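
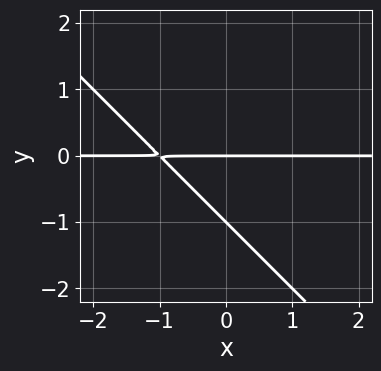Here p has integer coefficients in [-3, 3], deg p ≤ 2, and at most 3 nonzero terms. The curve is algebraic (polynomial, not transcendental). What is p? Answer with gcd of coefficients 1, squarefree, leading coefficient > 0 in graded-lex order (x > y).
1. deg p = 2. No degree-1 curve has this shape.
2. Checking where it meets the axes: the visible x-axis segment lies entirely on the curve; the y-axis gridline crossings are at y ∈ {-1, 0}.
3. Assembling these constraints gives the stated polynomial.

x*y + y^2 + y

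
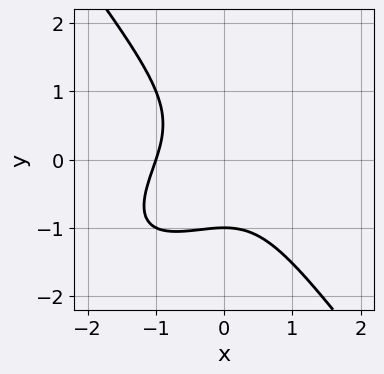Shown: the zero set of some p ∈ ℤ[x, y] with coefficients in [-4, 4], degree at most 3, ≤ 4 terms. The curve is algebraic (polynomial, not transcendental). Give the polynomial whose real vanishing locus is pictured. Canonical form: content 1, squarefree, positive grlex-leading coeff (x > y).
x^3 - x^2*y + y^3 + 1

Degree: a generic line meets the curve in up to 3 points, so deg p = 3.
Against the integer gridlines: it meets the x-axis at x = -1 (among the integer gridlines); it meets the y-axis at y = -1 (among the integer gridlines).
The integer polynomial consistent with all of this is the stated p.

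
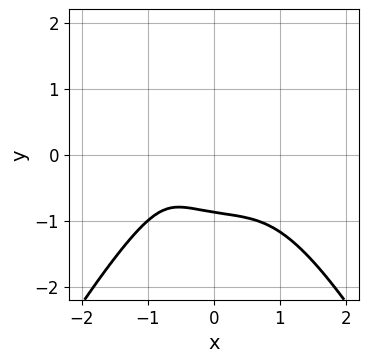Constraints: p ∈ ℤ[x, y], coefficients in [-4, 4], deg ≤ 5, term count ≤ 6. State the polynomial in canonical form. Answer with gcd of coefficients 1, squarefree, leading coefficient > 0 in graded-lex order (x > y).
2*x^4 + 3*y^3 + x*y + 2*x + 2

(a) Degree: no degree-3 curve has this shape, so deg p = 4.
(b) From the visible intercepts: it misses every integer gridline on the x-axis.
(c) These observations pin down the coefficients.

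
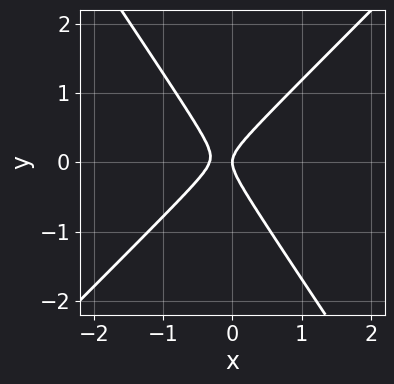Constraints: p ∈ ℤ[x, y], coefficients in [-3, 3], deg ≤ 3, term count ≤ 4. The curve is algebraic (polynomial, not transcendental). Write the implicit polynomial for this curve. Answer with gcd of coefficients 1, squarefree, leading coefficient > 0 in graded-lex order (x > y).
deg p = 2. A generic line meets the curve in up to 2 points.
From the axis intercepts and sections: it meets the y-axis at y = 0 (among the integer gridlines); one x-axis crossing is at x = 0.
The integer polynomial consistent with all of this is the stated p.

3*x^2 - x*y - 2*y^2 + x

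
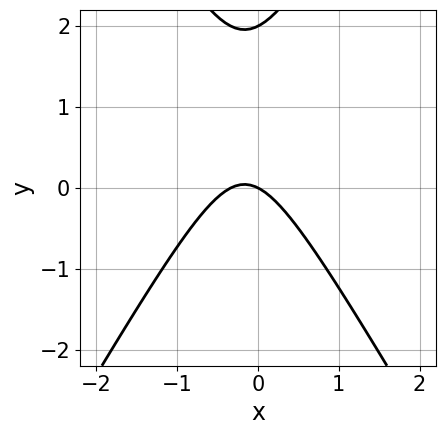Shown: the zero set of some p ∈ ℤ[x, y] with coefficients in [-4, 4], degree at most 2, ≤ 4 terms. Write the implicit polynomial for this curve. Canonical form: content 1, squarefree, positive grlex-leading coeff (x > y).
The degree is 2 — a generic line meets the curve in up to 2 points.
From the axis intercepts and sections: one x-axis crossing is at x = 0; the y-axis gridline crossings are at y ∈ {0, 2}.
Putting this together gives p.

3*x^2 - y^2 + x + 2*y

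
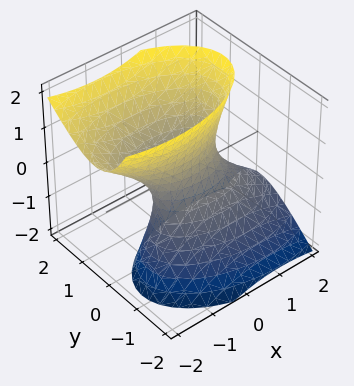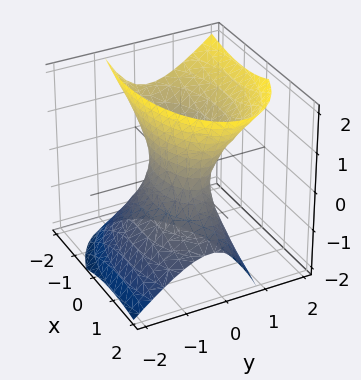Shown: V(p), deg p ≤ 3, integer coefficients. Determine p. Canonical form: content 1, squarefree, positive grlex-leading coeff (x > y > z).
x^2 + x*z + 3*y^2 - 2*y*z - z^2 - 1

1. The degree is 2 — the shape is more complex than any degree-1 surface.
2. From the axis intercepts and sections: the surface avoids every integer z-axis point in the box; among the integer gridlines, it crosses the x-axis at x ∈ {-1, 1}.
3. Together with the visible shape, these determine p as stated.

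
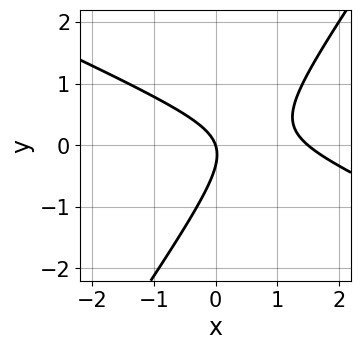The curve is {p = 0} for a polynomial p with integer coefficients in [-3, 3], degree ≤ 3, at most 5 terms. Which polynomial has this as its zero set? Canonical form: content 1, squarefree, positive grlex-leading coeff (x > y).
First, the degree is 2 — no degree-1 curve has this shape.
Next, against the integer gridlines: it meets the x-axis at x = 0 (among the integer gridlines); one y-axis crossing is at y = 0.
Finally, assembling these constraints gives the stated polynomial.

2*x^2 + 3*x*y - 3*y^2 - 3*x - y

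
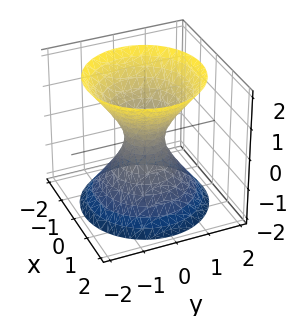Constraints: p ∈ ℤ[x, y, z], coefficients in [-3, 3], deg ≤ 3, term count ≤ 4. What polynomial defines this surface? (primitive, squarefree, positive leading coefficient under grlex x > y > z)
First, deg p = 2. One connected sheet with a waist; a quadric.
Next, symmetries: mirror symmetry z ↦ −z ⇒ only even powers of z; the surface is invariant under rotation about z: p = q(x² + y², z).
Then, from the visible intercepts: the surface avoids every integer z-axis point in the box; a circular section at z = 2 has radius between 1 and 2.
Finally, fitting integer coefficients to these (and the overall shape) gives p.

3*x^2 + 3*y^2 - 2*z^2 - 1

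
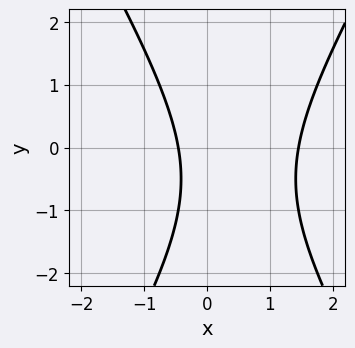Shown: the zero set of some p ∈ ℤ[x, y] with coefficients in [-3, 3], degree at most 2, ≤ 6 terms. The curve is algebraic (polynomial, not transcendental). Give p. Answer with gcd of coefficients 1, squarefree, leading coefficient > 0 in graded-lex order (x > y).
3*x^2 - y^2 - 3*x - y - 2

1. The degree is 2 — a generic line meets the curve in up to 2 points.
2. Reading off the gridlines: no y-intercept at any integer in the box.
3. Putting this together gives p.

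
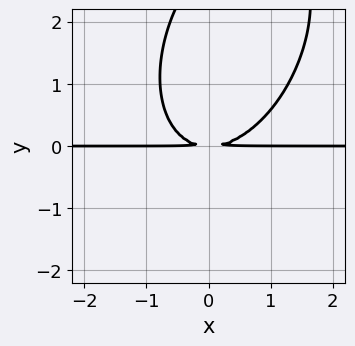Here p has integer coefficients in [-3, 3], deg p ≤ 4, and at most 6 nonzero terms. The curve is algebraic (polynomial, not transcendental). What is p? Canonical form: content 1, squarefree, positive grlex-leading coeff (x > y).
2*x^2*y - x*y^2 + y^3 - 3*y^2

deg p = 3. The shape is more complex than any degree-2 curve.
From the axis intercepts and sections: every point of the x-axis in the box is on the curve.
Fitting integer coefficients to these (and the overall shape) gives p.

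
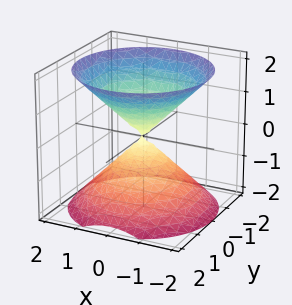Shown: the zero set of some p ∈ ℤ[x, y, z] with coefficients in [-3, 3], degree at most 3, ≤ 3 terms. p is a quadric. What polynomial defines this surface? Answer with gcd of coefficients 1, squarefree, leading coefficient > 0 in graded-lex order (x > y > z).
x^2 + y^2 - z^2

(a) There are 2 components.
(b) The degree is 2 — a double cone through the origin; a quadric.
(c) Symmetries: the surface is invariant under rotation about z: p = q(x² + y², z); mirror symmetry z ↦ −z ⇒ only even powers of z.
(d) Checking where it meets the axes: one y-axis crossing is at y = 0; it meets the x-axis at x = 0 (among the integer gridlines).
(e) These observations pin down the coefficients.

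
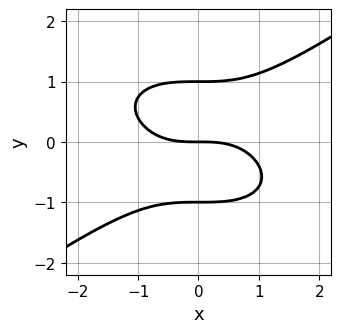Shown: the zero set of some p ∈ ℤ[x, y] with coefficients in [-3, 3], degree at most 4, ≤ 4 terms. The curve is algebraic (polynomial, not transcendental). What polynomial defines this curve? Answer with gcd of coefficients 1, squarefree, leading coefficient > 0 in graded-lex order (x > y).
x^3 - 3*y^3 + 3*y

First, the degree is 3 — a generic line meets the curve in up to 3 points.
Then, observable constraints: one x-axis crossing is at x = 0; the y-axis gridline crossings are at y ∈ {-1, 0, 1}.
Finally, solving for integer coefficients yields p as stated.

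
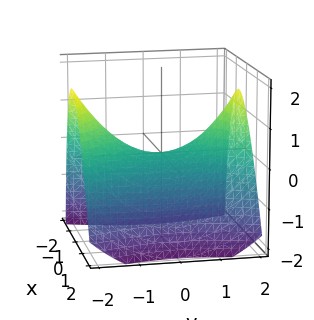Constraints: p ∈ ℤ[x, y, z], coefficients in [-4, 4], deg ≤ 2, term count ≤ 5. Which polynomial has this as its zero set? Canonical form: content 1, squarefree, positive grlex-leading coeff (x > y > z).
3*x^2 + x*z - y^2 + 3*z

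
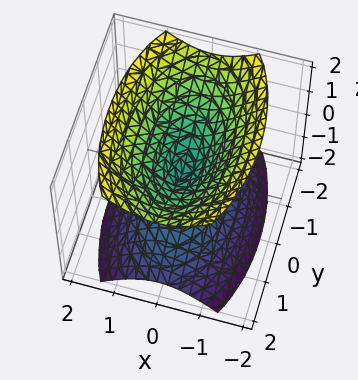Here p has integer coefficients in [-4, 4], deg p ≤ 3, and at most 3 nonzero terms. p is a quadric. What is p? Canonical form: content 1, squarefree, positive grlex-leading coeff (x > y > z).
First, I count 2 distinct pieces. Treating them together as one polynomial.
Next, deg p = 2. Two nappes meeting at a single point; a quadric.
Next, symmetries: it's symmetric under z → −z, forcing even powers of z; mirror symmetry x ↦ −x ⇒ only even powers of x; it's symmetric under y → −y, forcing even powers of y.
Next, observable constraints: it meets the y-axis at y = 0 (among the integer gridlines); it crosses the x-axis at the gridline x = 0.
Finally, the integer polynomial consistent with all of this is the stated p.

3*x^2 + y^2 - 2*z^2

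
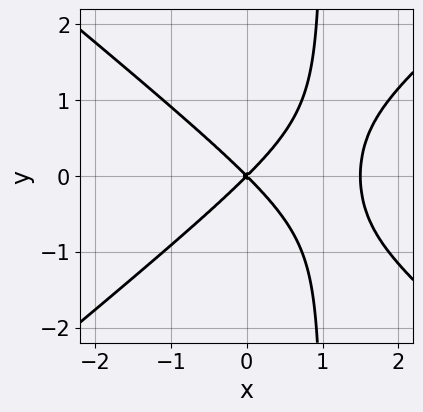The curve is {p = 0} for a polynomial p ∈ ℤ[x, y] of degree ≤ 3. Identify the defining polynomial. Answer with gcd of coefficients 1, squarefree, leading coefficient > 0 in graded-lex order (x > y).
First, the degree is 3 — a generic line meets the curve in up to 3 points.
Next, symmetries: it's symmetric under y → −y, forcing even powers of y.
Next, against the integer gridlines: it meets the y-axis at y = 0 (among the integer gridlines); one x-axis crossing is at x = 0.
Finally, the integer polynomial consistent with all of this is the stated p.

2*x^3 - 3*x*y^2 - 3*x^2 + 3*y^2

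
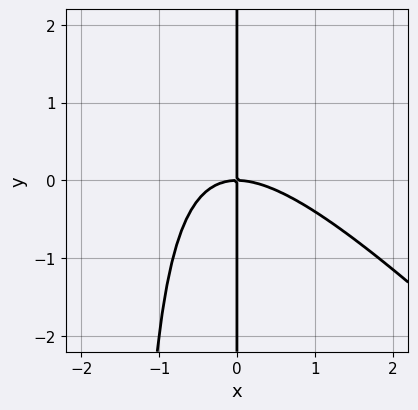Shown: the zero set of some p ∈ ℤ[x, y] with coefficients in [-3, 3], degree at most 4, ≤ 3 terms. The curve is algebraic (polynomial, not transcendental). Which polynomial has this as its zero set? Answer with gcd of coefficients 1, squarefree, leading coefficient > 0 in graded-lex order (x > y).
Degree: no degree-2 curve has this shape, so deg p = 3.
From the visible intercepts: the visible y-axis segment lies entirely on the curve; it meets the x-axis at x = 0 (among the integer gridlines).
Solving for integer coefficients yields p as stated.

2*x^3 + 2*x^2*y + 3*x*y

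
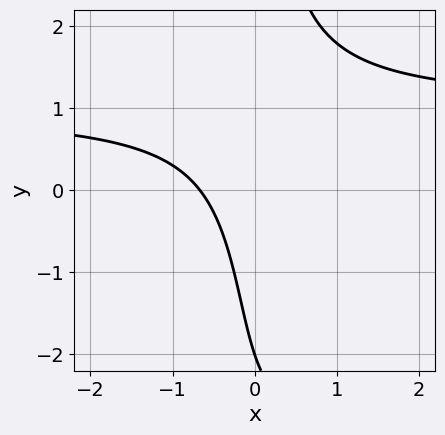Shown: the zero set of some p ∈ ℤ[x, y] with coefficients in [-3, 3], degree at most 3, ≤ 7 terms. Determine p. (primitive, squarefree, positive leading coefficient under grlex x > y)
First, deg p = 3. No degree-2 curve has this shape.
Next, from the axis intercepts and sections: it crosses the y-axis at the gridline y = -2.
Finally, these observations pin down the coefficients.

x*y^2 + 2*x*y - 3*x - y - 2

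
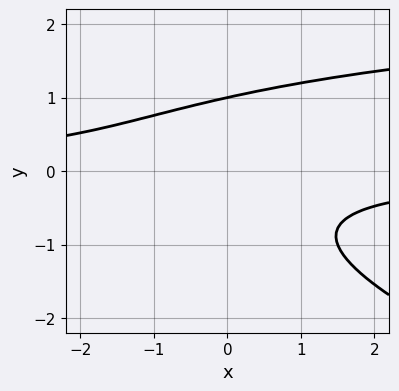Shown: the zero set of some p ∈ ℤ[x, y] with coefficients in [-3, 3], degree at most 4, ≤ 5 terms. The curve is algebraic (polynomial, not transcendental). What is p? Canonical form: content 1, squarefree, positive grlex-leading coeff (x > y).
x*y^2 + 3*y^3 - 3*x*y - 3

deg p = 3.
Against the integer gridlines: it crosses the y-axis at the gridline y = 1; it misses every integer gridline on the x-axis.
Assembling these constraints gives the stated polynomial.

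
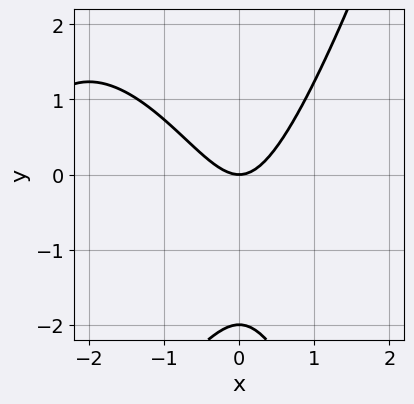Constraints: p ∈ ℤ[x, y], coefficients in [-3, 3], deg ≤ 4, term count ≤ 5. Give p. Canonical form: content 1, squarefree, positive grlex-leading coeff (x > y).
The degree is 3 — a generic line meets the curve in up to 3 points.
Observable constraints: it meets the x-axis at x = 0 (among the integer gridlines); among the integer gridlines, it crosses the y-axis at y ∈ {-2, 0}.
Together with the visible shape, these determine p as stated.

x^3 + 3*x^2 - y^2 - 2*y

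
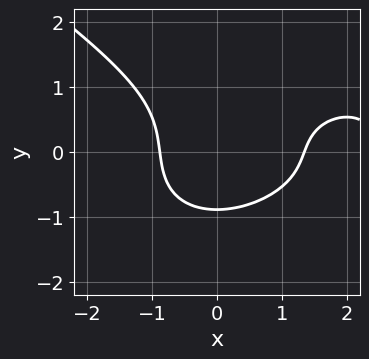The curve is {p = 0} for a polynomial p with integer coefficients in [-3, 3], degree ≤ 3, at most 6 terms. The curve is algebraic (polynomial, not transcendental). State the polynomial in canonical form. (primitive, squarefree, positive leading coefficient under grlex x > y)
x^3 + 3*y^3 - 3*x^2 + y + 3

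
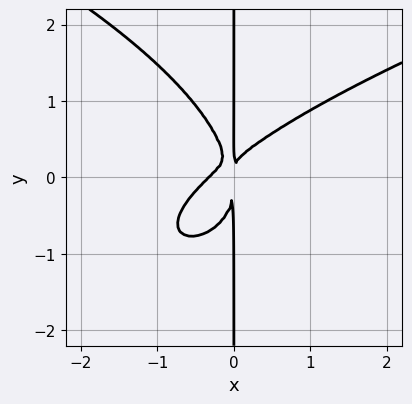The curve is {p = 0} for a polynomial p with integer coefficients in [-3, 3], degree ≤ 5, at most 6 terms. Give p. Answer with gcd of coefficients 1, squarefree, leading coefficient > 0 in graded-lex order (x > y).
2*x*y^3 - 3*x^3 + 3*x^2*y - x^2

The degree is 4 — no degree-3 curve has this shape.
Checking where it meets the axes: every point of the y-axis in the box is on the curve.
Assembling these constraints gives the stated polynomial.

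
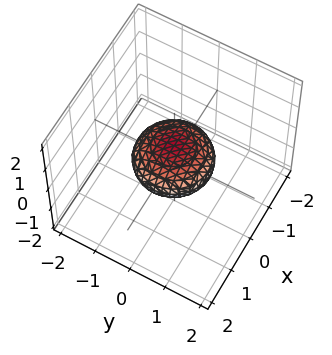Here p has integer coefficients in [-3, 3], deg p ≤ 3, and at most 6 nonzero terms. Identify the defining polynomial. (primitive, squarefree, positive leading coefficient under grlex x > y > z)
First, deg p = 2.
Then, symmetry: the z-axis is an axis of rotation, so x and y enter only as x² + y².
Next, observable constraints: a circular section at z = 0 has radius exactly 1; the y-axis gridline crossings are at y ∈ {-1, 1}.
Finally, the integer polynomial consistent with all of this is the stated p.

x^2 + y^2 + 2*z^2 - 1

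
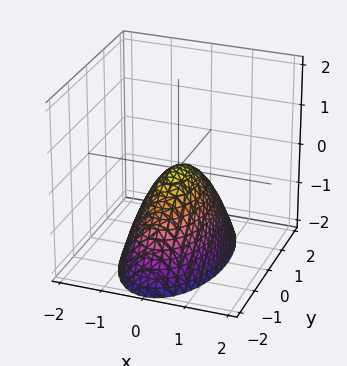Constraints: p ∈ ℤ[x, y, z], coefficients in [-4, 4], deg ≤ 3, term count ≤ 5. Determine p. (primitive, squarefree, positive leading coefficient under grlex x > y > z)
First, the degree is 2 — a single bowl opening along one axis; a quadric.
Then, symmetries: it's symmetric under y → −y, forcing even powers of y; the x ↦ −x reflection is a symmetry, so x appears only in even powers.
Then, from the axis intercepts and sections: one z-axis crossing is at z = 0; it crosses the y-axis at the gridline y = 0; one x-axis crossing is at x = 0.
Finally, solving for integer coefficients yields p as stated.

3*x^2 + y^2 + 2*z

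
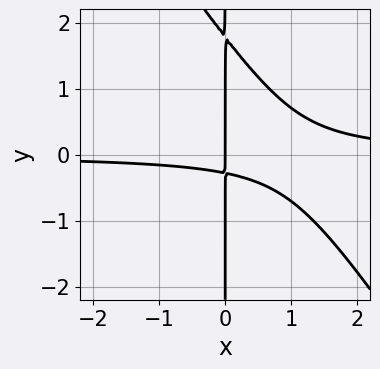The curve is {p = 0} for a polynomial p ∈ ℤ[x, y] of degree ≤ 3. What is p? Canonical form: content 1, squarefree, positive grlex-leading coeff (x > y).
deg p = 3.
From the visible intercepts: it crosses the x-axis at the gridline x = 0; every point of the y-axis in the box is on the curve.
These observations pin down the coefficients.

3*x^2*y + 2*x*y^2 - 3*x*y - x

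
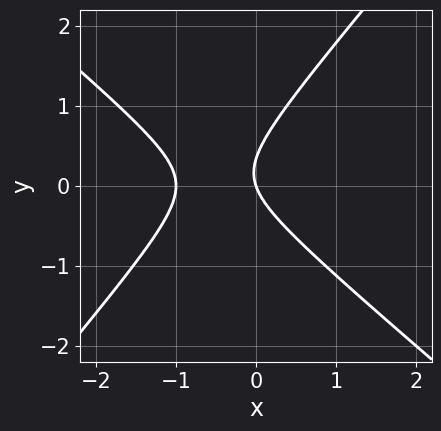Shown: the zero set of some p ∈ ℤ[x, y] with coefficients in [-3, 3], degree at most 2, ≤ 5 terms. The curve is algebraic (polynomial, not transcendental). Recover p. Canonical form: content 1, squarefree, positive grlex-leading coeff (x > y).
3*x^2 + x*y - 3*y^2 + 3*x + y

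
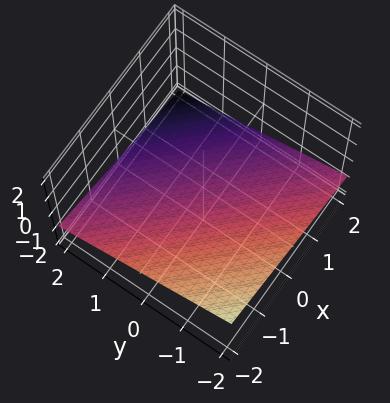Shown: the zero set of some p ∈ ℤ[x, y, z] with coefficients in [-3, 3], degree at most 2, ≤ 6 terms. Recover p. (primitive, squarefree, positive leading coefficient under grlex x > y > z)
(a) Degree: the surface is flat (a plane), so deg p = 1.
(b) Checking where it meets the axes: it meets the x-axis at x = -2 (among the integer gridlines); one y-axis crossing is at y = -2.
(c) Matching integer coefficients to the picture gives p.

x + y + 3*z + 2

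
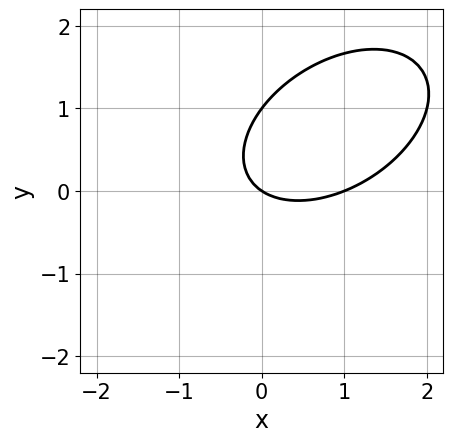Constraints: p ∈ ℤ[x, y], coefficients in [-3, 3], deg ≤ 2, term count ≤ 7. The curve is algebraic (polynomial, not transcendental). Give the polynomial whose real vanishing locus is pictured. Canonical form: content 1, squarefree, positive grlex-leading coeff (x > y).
The degree is 2 — a generic line meets the curve in up to 2 points.
Reading off the gridlines: among the integer gridlines, it crosses the y-axis at y ∈ {0, 1}; the x-axis gridline crossings are at x ∈ {0, 1}.
These observations pin down the coefficients.

2*x^2 - 2*x*y + 3*y^2 - 2*x - 3*y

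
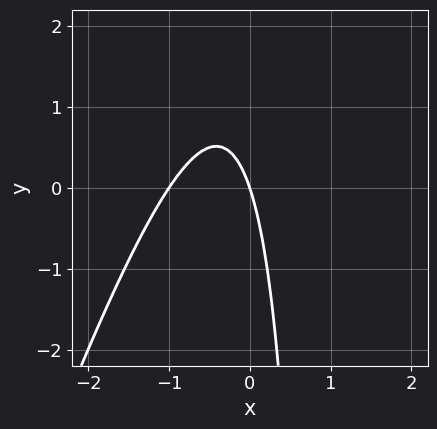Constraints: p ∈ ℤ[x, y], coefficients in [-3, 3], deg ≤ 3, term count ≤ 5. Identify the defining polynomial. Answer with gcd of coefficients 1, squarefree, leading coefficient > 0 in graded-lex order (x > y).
1. Degree: the shape is more complex than any degree-1 curve, so deg p = 2.
2. From the visible intercepts: one y-axis crossing is at y = 0; the x-axis gridline crossings are at x ∈ {-1, 0}.
3. Assembling these constraints gives the stated polynomial.

3*x^2 - x*y + 3*x + y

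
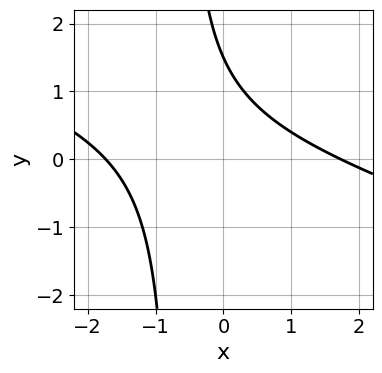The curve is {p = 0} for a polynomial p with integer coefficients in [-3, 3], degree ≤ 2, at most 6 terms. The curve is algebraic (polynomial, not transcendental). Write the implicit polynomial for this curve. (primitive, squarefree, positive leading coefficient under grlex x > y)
x^2 + 3*x*y + 2*y - 3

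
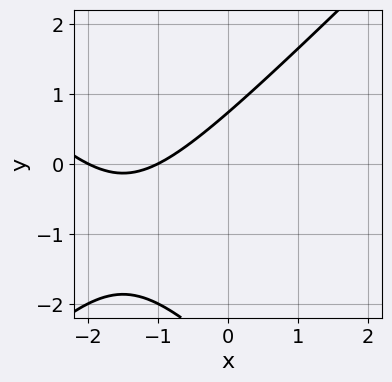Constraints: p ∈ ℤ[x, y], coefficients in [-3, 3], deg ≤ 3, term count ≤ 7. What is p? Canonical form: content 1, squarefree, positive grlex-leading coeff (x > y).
1. deg p = 2. No degree-1 curve has this shape.
2. Reading off the gridlines: among the integer gridlines, it crosses the x-axis at x ∈ {-2, -1}.
3. Putting this together gives p.

x^2 - y^2 + 3*x - 2*y + 2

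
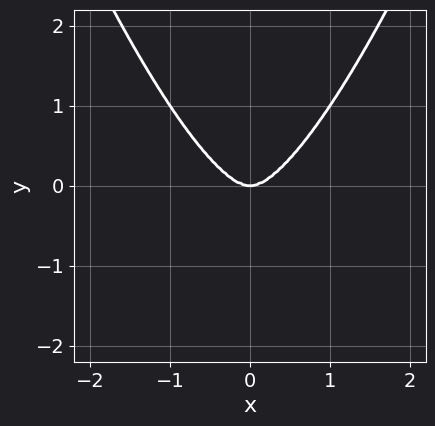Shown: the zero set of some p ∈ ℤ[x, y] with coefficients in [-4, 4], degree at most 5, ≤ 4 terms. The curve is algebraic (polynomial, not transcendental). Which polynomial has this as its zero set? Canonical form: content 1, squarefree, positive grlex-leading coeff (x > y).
Degree: no degree-3 curve has this shape, so deg p = 4.
Symmetries: mirror symmetry x ↦ −x ⇒ only even powers of x.
Observable constraints: it meets the y-axis at y = 0 (among the integer gridlines); one x-axis crossing is at x = 0.
Solving for integer coefficients yields p as stated.

2*x^4 - x^2*y - y^3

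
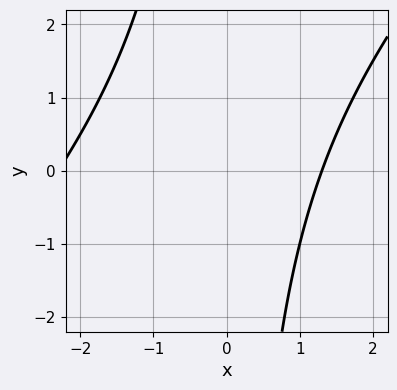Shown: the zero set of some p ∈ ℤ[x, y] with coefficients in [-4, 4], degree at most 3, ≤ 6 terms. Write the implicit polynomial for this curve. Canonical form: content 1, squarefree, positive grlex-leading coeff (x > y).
(a) Degree: the shape is more complex than any degree-1 curve, so deg p = 2.
(b) Against the integer gridlines: the curve avoids every integer y-axis point in the box.
(c) The integer polynomial consistent with all of this is the stated p.

x^2 - x*y + x - 3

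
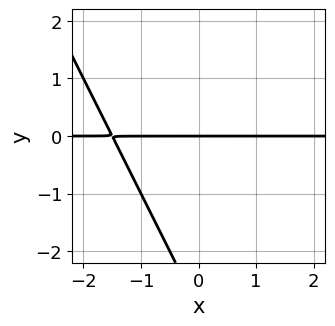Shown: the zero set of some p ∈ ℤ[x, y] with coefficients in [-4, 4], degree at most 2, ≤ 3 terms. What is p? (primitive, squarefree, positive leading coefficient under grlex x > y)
2*x*y + y^2 + 3*y

(a) The degree is 2 — a generic line meets the curve in up to 2 points.
(b) From the visible intercepts: it meets the y-axis at y = 0 (among the integer gridlines); every point of the x-axis in the box is on the curve.
(c) Together with the visible shape, these determine p as stated.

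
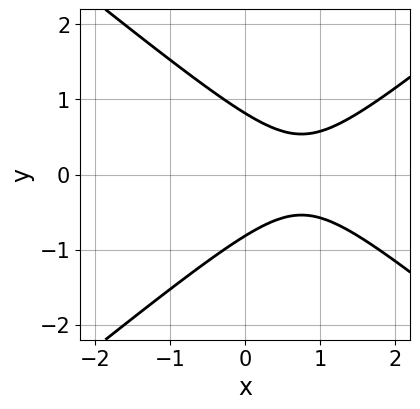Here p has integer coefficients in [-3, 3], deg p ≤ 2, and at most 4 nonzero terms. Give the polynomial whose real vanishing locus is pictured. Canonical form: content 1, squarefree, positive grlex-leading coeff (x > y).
2*x^2 - 3*y^2 - 3*x + 2

First, degree: no degree-1 curve has this shape, so deg p = 2.
Next, symmetries: mirror symmetry y ↦ −y ⇒ only even powers of y.
Next, against the integer gridlines: no x-intercept at any integer in the box.
Finally, fitting integer coefficients to these (and the overall shape) gives p.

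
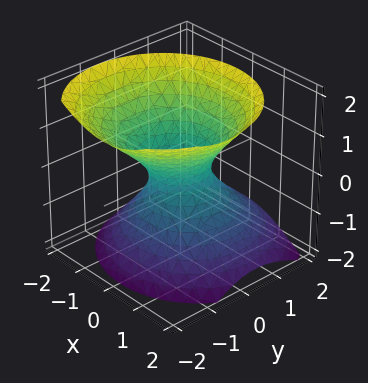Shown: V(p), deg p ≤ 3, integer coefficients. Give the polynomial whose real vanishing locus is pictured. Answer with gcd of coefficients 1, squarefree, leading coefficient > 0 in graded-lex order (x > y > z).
1. The degree is 2 — a generic line meets the surface in up to 2 points.
2. Observable constraints: it misses every integer gridline on the z-axis.
3. Matching integer coefficients to the picture gives p.

2*x^2 + 2*y^2 + y*z - 2*z^2 - 1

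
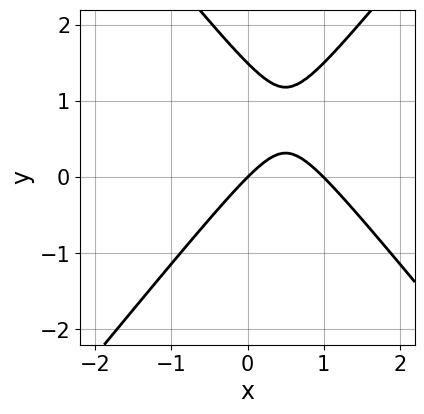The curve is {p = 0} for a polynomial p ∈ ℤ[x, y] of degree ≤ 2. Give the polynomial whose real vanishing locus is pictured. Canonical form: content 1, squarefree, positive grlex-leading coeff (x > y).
1. Degree: a generic line meets the curve in up to 2 points, so deg p = 2.
2. From the axis intercepts and sections: it meets the y-axis at y = 0 (among the integer gridlines); among the integer gridlines, it crosses the x-axis at x ∈ {0, 1}.
3. These observations pin down the coefficients.

3*x^2 - 2*y^2 - 3*x + 3*y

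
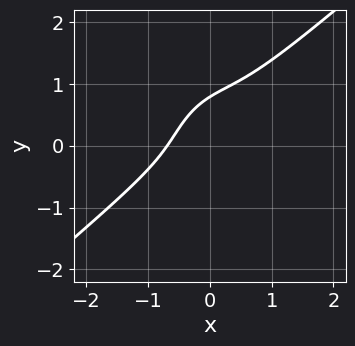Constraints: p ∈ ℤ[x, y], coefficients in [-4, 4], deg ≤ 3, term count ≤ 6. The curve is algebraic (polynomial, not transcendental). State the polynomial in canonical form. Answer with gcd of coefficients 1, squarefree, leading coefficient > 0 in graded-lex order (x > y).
3*x^3 - 2*x^2*y - 2*y^3 + 3*x*y + 1

(a) The degree is 3 — the shape is more complex than any degree-2 curve.
(b) The integer polynomial consistent with all of this is the stated p.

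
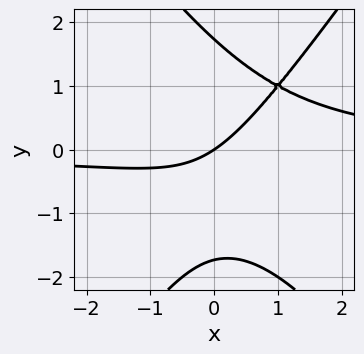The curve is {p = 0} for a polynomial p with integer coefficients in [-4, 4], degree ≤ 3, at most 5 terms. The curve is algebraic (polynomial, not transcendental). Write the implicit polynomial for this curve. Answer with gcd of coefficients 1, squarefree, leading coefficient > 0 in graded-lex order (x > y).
Degree: the shape is more complex than any degree-2 curve, so deg p = 3.
Reading off the gridlines: one y-axis crossing is at y = 0; one x-axis crossing is at x = 0.
Fitting integer coefficients to these (and the overall shape) gives p.

2*x^2*y - y^3 - 2*x*y - 2*x + 3*y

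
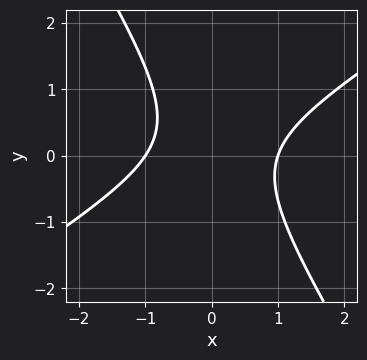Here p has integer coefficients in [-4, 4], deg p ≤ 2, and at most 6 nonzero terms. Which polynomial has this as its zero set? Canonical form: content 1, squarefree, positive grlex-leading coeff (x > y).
3*x^2 - 3*x*y - 3*y^2 + y - 3

First, the degree is 2 — a generic line meets the curve in up to 2 points.
Next, observable constraints: the curve avoids every integer y-axis point in the box; among the integer gridlines, it crosses the x-axis at x ∈ {-1, 1}.
Finally, matching integer coefficients to the picture gives p.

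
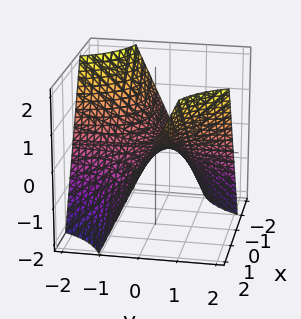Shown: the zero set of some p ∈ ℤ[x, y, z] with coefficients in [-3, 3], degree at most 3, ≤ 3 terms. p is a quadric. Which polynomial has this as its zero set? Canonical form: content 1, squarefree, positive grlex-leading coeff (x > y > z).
x*y - z

deg p = 2. A saddle surface; a quadric.
Observable constraints: every point of the x-axis in the box is on the surface; every point of the y-axis in the box is on the surface; it crosses the z-axis at the gridline z = 0.
Together with the visible shape, these determine p as stated.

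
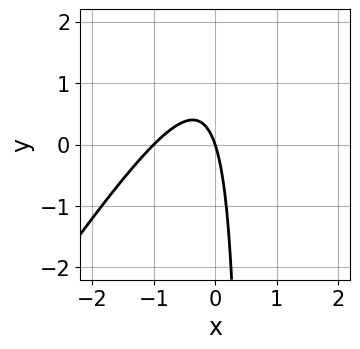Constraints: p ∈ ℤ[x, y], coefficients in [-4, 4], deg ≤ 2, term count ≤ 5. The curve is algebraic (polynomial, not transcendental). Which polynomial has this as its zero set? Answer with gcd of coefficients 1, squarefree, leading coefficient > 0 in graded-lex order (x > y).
First, the degree is 2 — the shape is more complex than any degree-1 curve.
Next, checking where it meets the axes: it meets the y-axis at y = 0 (among the integer gridlines); the x-axis gridline crossings are at x ∈ {-1, 0}.
Finally, matching integer coefficients to the picture gives p.

3*x^2 - 2*x*y + 3*x + y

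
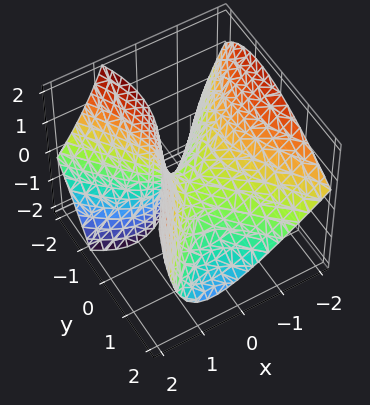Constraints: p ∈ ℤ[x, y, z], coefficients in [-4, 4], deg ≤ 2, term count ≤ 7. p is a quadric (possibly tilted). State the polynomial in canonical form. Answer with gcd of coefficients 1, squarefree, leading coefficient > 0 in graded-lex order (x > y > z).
3*x^2 + 3*x*z - 2*y^2 - 2*y*z - 3*z

(a) deg p = 2. A generic line meets the surface in up to 2 points.
(b) Reading off the gridlines: it crosses the x-axis at the gridline x = 0; it meets the z-axis at z = 0 (among the integer gridlines).
(c) Assembling these constraints gives the stated polynomial.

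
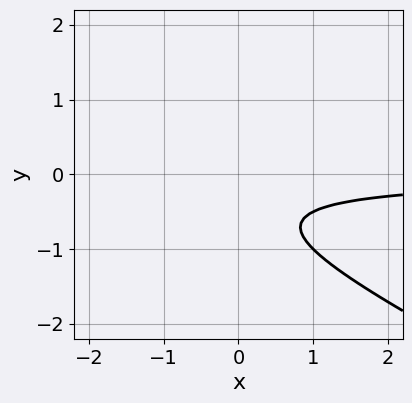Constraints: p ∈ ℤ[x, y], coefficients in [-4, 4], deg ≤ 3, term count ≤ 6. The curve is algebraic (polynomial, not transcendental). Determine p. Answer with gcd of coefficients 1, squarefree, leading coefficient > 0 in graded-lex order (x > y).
x*y + 2*y^2 + 2*y + 1

The degree is 2 — a generic line meets the curve in up to 2 points.
Observable constraints: the curve avoids every integer y-axis point in the box; no x-intercept at any integer in the box.
Putting this together gives p.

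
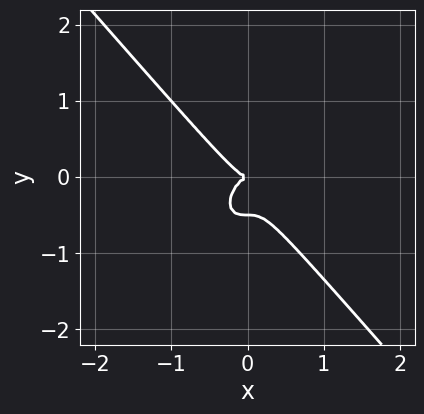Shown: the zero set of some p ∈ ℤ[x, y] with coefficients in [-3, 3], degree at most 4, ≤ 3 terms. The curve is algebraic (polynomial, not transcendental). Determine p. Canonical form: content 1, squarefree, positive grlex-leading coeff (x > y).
Degree: the shape is more complex than any degree-2 curve, so deg p = 3.
Reading off the gridlines: one x-axis crossing is at x = 0; one y-axis crossing is at y = 0.
Together with the visible shape, these determine p as stated.

3*x^3 + 2*y^3 + y^2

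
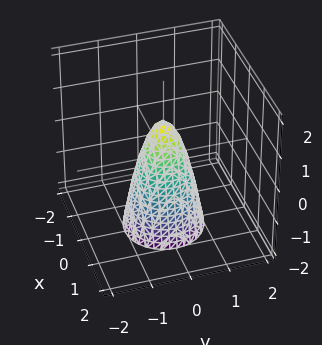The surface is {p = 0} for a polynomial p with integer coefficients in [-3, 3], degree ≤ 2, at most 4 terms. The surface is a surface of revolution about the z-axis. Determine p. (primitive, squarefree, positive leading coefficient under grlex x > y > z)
3*x^2 + 3*y^2 + z - 1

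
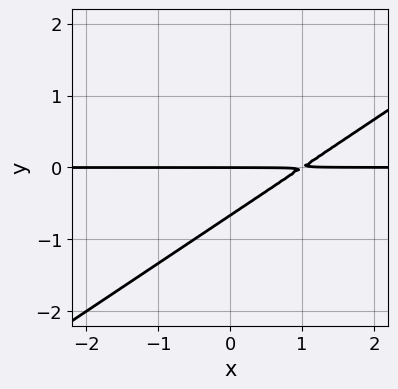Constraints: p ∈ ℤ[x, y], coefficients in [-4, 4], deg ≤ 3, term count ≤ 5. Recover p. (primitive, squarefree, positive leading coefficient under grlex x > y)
2*x*y - 3*y^2 - 2*y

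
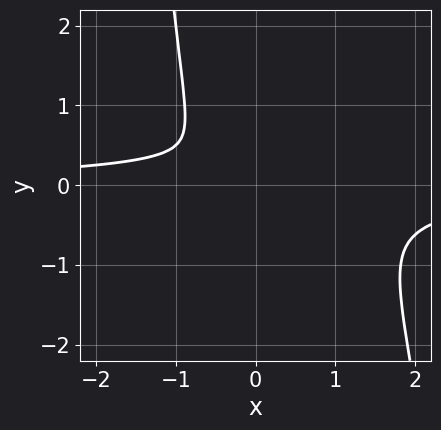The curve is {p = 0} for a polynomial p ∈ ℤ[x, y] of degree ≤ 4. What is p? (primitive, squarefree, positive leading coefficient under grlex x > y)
Degree: the shape is more complex than any degree-3 curve, so deg p = 4.
Matching integer coefficients to the picture gives p.

3*x^3*y - 2*x^2*y + x*y^2 + 2*x^2 + 3*y^2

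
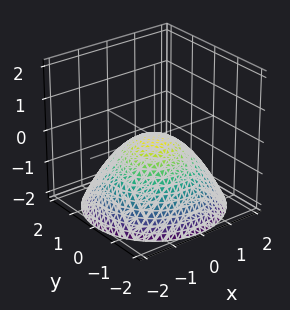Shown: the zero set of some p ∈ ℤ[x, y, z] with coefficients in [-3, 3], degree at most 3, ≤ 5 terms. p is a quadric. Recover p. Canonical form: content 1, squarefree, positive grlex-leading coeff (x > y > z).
(a) deg p = 2.
(b) Symmetries: rotational symmetry about the z-axis ⇒ p depends on x, y only through x² + y².
(c) Checking where it meets the axes: it crosses the z-axis at the gridline z = 0; it crosses the y-axis at the gridline y = 0; one x-axis crossing is at x = 0.
(d) These observations pin down the coefficients.

x^2 + y^2 + 2*z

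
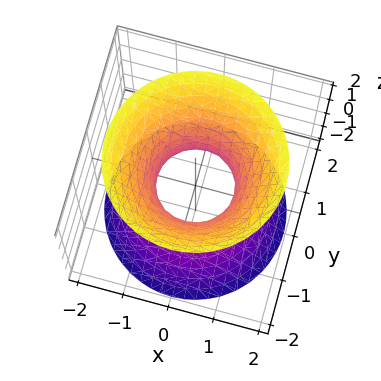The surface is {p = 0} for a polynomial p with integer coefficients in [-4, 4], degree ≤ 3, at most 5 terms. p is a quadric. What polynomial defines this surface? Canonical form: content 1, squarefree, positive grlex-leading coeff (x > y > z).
3*x^2 + 3*y^2 - 2*z^2 - 2

First, degree: one connected sheet with a waist; a quadric, so deg p = 2.
Next, symmetries: it's symmetric under z → −z, forcing even powers of z; the surface is invariant under rotation about z: p = q(x² + y², z).
Then, from the axis intercepts and sections: a circular section at z = -1 has radius between 1 and 2; no z-intercept at any integer in the box.
Finally, putting this together gives p.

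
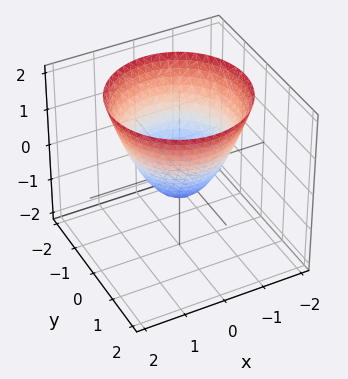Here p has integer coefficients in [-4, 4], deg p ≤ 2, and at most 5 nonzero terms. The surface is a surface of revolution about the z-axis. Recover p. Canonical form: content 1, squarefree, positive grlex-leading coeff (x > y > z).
1. deg p = 2. A generic line meets the surface in up to 2 points.
2. Symmetry: the surface is invariant under rotation about z: p = q(x² + y², z).
3. Reading off the gridlines: a circular section at z = 0 has radius between 0 and 1.
4. The integer polynomial consistent with all of this is the stated p.

3*x^2 + 3*y^2 - 3*z - 2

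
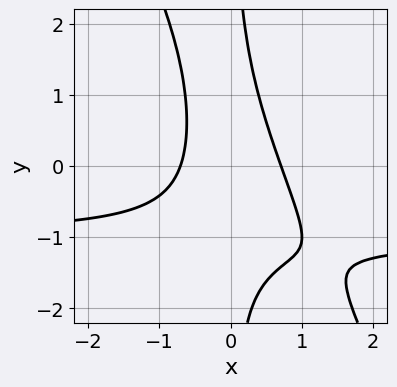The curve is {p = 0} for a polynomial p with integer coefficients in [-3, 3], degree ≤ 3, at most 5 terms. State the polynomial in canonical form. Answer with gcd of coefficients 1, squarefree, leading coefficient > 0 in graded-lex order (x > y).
2*x^2*y + x*y^2 + 2*x^2 - 1

(a) Degree: the shape is more complex than any degree-2 curve, so deg p = 3.
(b) From the visible intercepts: it misses every integer gridline on the y-axis.
(c) Matching integer coefficients to the picture gives p.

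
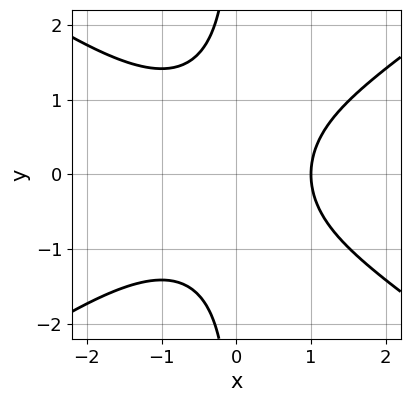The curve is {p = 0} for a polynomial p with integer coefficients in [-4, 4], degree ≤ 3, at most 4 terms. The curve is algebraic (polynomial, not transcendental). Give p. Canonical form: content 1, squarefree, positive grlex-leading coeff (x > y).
x^3 - 2*x*y^2 + x - 2

1. The degree is 3 — no degree-2 curve has this shape.
2. Symmetries: mirror symmetry y ↦ −y ⇒ only even powers of y.
3. From the visible intercepts: it misses every integer gridline on the y-axis; one x-axis crossing is at x = 1.
4. Matching integer coefficients to the picture gives p.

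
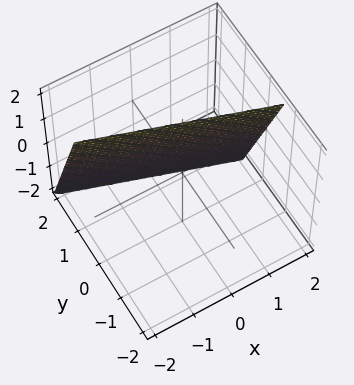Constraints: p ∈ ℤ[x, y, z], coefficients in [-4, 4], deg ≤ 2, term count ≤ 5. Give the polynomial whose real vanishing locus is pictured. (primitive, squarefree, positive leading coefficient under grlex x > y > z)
x + 3*y + z - 2

(a) Degree: the surface is flat (a plane), so deg p = 1.
(b) Reading off the gridlines: one x-axis crossing is at x = 2; it crosses the z-axis at the gridline z = 2.
(c) Solving for integer coefficients yields p as stated.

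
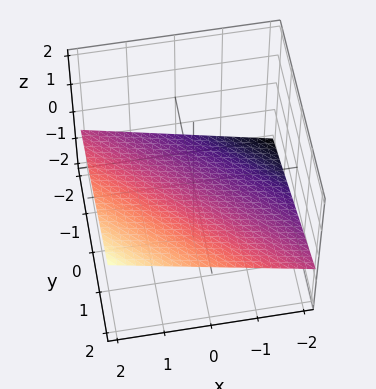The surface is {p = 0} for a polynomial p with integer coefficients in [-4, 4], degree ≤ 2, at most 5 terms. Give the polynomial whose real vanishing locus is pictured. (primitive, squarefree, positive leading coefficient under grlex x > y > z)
x + y - 3*z - 2

1. deg p = 1. Every cross-section is a straight line — this is a plane.
2. Observable constraints: it crosses the x-axis at the gridline x = 2; one y-axis crossing is at y = 2.
3. These observations pin down the coefficients.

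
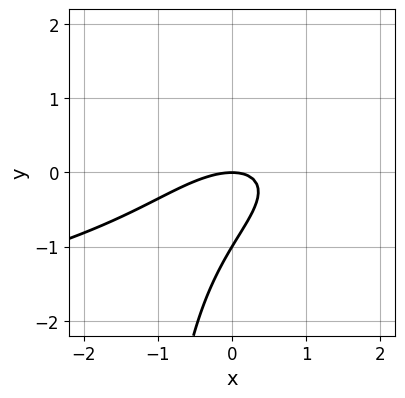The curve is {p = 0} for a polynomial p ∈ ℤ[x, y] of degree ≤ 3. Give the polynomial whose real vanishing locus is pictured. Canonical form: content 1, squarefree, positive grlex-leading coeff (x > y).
deg p = 3.
Reading off the gridlines: among the integer gridlines, it crosses the y-axis at y ∈ {-1, 0}; it meets the x-axis at x = 0 (among the integer gridlines).
Solving for integer coefficients yields p as stated.

2*x*y^2 + 2*x^2 - 3*x*y + 3*y^2 + 3*y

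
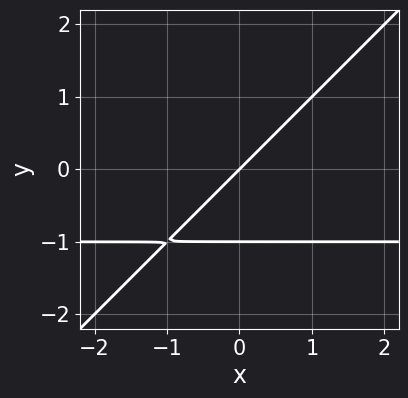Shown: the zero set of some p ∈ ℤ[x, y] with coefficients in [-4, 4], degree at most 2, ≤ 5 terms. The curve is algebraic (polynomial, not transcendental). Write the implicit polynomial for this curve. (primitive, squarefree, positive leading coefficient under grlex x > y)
(a) The degree is 2 — a generic line meets the curve in up to 2 points.
(b) Observable constraints: it meets the x-axis at x = 0 (among the integer gridlines); among the integer gridlines, it crosses the y-axis at y ∈ {-1, 0}.
(c) Matching integer coefficients to the picture gives p.

x*y - y^2 + x - y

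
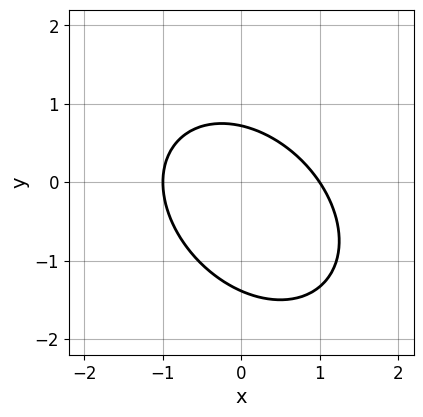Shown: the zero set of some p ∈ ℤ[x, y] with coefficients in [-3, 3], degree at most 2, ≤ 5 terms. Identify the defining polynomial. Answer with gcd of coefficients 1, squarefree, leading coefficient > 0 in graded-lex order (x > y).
3*x^2 + 2*x*y + 3*y^2 + 2*y - 3

deg p = 2.
From the axis intercepts and sections: the x-axis gridline crossings are at x ∈ {-1, 1}.
The integer polynomial consistent with all of this is the stated p.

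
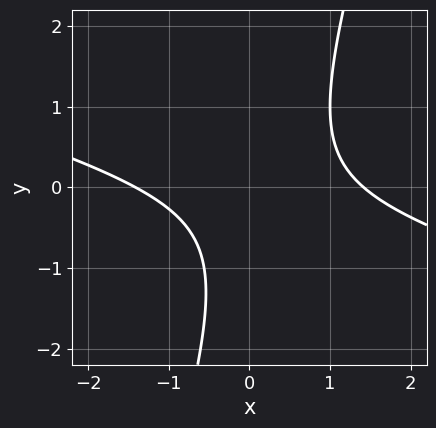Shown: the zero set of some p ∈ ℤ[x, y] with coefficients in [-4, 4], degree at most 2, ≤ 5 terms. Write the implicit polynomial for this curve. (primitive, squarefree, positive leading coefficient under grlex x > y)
x^2 + 3*x*y - y^2 - y - 2

First, deg p = 2. No degree-1 curve has this shape.
Then, from the visible intercepts: the curve avoids every integer y-axis point in the box.
Finally, assembling these constraints gives the stated polynomial.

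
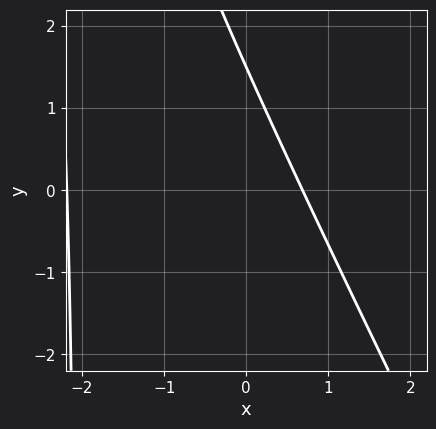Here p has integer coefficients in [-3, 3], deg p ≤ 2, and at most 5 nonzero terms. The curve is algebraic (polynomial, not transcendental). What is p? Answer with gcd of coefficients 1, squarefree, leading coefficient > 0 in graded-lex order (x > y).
2*x^2 + x*y + 3*x + 2*y - 3

(a) Degree: a generic line meets the curve in up to 2 points, so deg p = 2.
(b) Matching integer coefficients to the picture gives p.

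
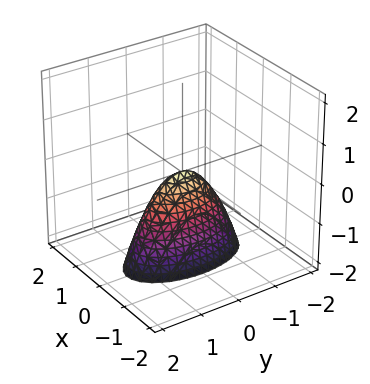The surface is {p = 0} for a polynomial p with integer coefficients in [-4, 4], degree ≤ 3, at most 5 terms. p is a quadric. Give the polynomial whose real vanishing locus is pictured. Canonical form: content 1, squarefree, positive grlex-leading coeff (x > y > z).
Degree: a paraboloid; a quadric, so deg p = 2.
Symmetries: mirror symmetry y ↦ −y ⇒ only even powers of y; it's symmetric under x → −x, forcing even powers of x.
Checking where it meets the axes: one z-axis crossing is at z = 0; it meets the x-axis at x = 0 (among the integer gridlines); it crosses the y-axis at the gridline y = 0.
These observations pin down the coefficients.

3*x^2 + y^2 + z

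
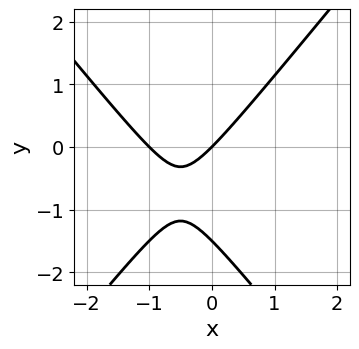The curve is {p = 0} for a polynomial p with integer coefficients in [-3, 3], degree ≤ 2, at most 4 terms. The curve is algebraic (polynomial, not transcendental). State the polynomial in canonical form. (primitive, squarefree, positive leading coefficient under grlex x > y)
(a) Degree: the shape is more complex than any degree-1 curve, so deg p = 2.
(b) Observable constraints: one y-axis crossing is at y = 0; the x-axis gridline crossings are at x ∈ {-1, 0}.
(c) Putting this together gives p.

3*x^2 - 2*y^2 + 3*x - 3*y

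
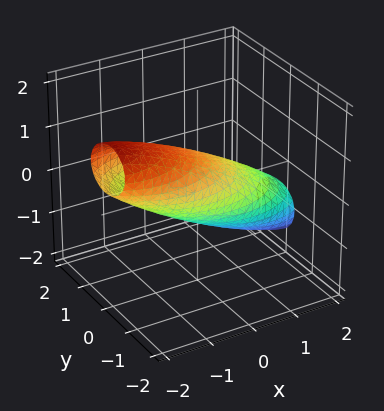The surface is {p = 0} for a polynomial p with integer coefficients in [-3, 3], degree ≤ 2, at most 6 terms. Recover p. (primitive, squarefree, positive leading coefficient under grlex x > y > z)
First, degree: a generic line meets the surface in up to 2 points, so deg p = 2.
Next, from the axis intercepts and sections: among the integer gridlines, it crosses the y-axis at y ∈ {-1, 1}.
Finally, matching integer coefficients to the picture gives p.

x^2 + 3*x*z + 2*y^2 + y*z + 3*z^2 - 2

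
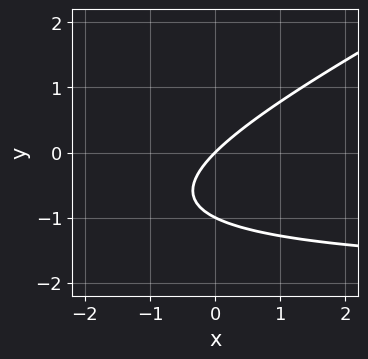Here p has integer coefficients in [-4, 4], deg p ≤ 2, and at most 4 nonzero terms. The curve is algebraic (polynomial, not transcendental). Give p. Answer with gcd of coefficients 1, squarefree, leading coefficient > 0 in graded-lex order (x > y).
1. Degree: no degree-1 curve has this shape, so deg p = 2.
2. Against the integer gridlines: one x-axis crossing is at x = 0; among the integer gridlines, it crosses the y-axis at y ∈ {-1, 0}.
3. These observations pin down the coefficients.

x*y - 2*y^2 + 2*x - 2*y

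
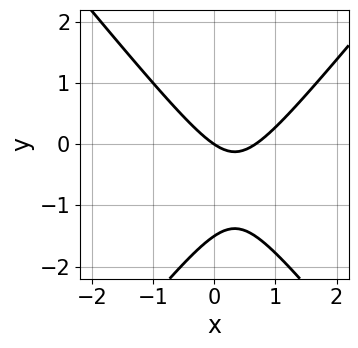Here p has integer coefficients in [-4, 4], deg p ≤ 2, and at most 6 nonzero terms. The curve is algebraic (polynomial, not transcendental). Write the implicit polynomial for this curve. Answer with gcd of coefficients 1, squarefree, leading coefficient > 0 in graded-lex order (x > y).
deg p = 2.
From the axis intercepts and sections: it crosses the y-axis at the gridline y = 0; it crosses the x-axis at the gridline x = 0.
Assembling these constraints gives the stated polynomial.

3*x^2 - 2*y^2 - 2*x - 3*y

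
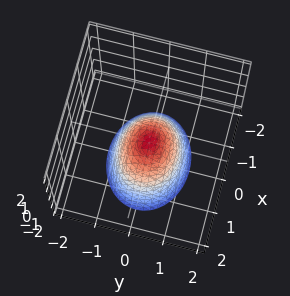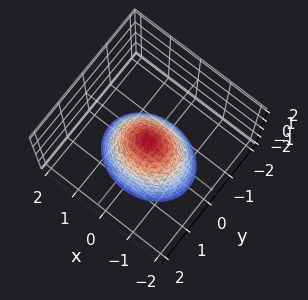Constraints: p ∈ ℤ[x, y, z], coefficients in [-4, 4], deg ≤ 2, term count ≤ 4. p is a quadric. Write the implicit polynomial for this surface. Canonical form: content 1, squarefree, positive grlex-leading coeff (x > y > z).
(a) deg p = 2. A paraboloid; a quadric.
(b) Symmetries: the x ↦ −x reflection is a symmetry, so x appears only in even powers; mirror symmetry y ↦ −y ⇒ only even powers of y.
(c) From the axis intercepts and sections: one x-axis crossing is at x = 0; it meets the y-axis at y = 0 (among the integer gridlines).
(d) Matching integer coefficients to the picture gives p.

2*x^2 + 3*y^2 + 2*z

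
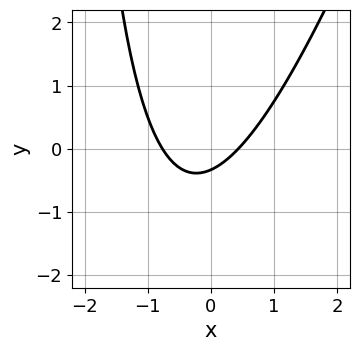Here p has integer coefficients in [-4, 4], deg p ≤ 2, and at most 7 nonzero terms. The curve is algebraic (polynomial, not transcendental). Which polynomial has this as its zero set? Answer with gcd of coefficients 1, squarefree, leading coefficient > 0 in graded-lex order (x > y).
3*x^2 - x*y + x - 3*y - 1

Degree: a generic line meets the curve in up to 2 points, so deg p = 2.
Matching integer coefficients to the picture gives p.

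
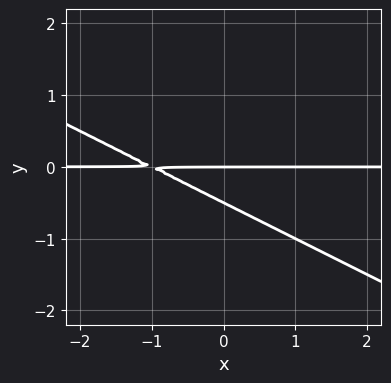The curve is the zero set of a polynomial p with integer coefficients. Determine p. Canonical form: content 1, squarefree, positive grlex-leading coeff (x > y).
1. The degree is 2 — a generic line meets the curve in up to 2 points.
2. Against the integer gridlines: it meets the y-axis at y = 0 (among the integer gridlines); the visible x-axis segment lies entirely on the curve.
3. Assembling these constraints gives the stated polynomial.

x*y + 2*y^2 + y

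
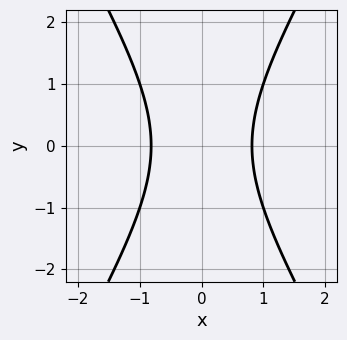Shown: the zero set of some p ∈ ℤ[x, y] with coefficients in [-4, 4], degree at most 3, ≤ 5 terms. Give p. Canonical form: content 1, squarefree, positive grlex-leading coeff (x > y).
3*x^2 - y^2 - 2

The degree is 2 — no degree-1 curve has this shape.
Symmetries: it's symmetric under y → −y, forcing even powers of y; it's symmetric under x → −x, forcing even powers of x.
Reading off the gridlines: the curve avoids every integer y-axis point in the box.
Fitting integer coefficients to these (and the overall shape) gives p.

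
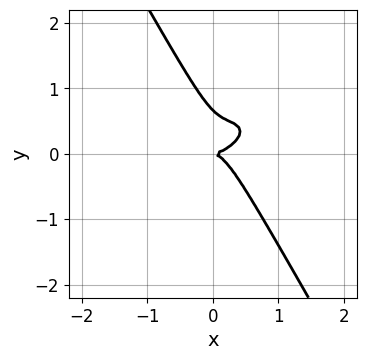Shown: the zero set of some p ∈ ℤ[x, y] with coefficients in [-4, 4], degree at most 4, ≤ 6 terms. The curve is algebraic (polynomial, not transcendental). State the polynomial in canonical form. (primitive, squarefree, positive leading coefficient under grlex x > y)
2*x^3 - 3*x^2*y + 3*x*y^2 + 3*y^3 - 2*y^2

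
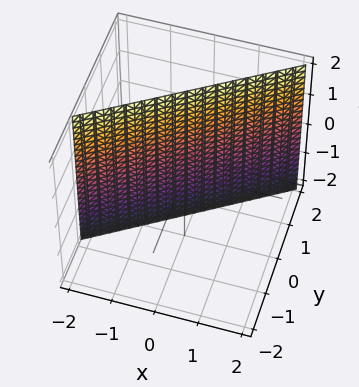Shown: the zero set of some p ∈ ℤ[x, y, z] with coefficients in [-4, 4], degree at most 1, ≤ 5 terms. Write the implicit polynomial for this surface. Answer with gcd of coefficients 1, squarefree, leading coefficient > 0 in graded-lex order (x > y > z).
Degree: every cross-section is a straight line — this is a plane, so deg p = 1.
From the visible intercepts: it misses every integer gridline on the z-axis; it meets the x-axis at x = -1 (among the integer gridlines).
Matching integer coefficients to the picture gives p.

2*x - 3*y + 2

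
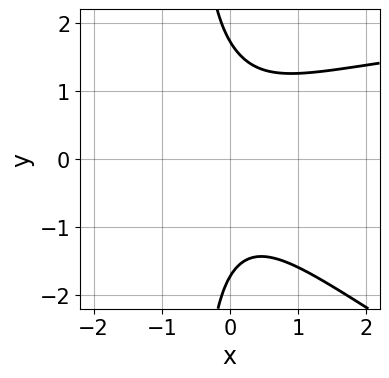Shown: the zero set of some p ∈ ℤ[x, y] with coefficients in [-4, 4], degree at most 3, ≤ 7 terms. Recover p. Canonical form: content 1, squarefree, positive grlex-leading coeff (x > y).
x^2*y + 2*x*y^2 - 3*x^2 + y^2 - 3

First, deg p = 3.
Next, reading off the gridlines: no x-intercept at any integer in the box.
Finally, assembling these constraints gives the stated polynomial.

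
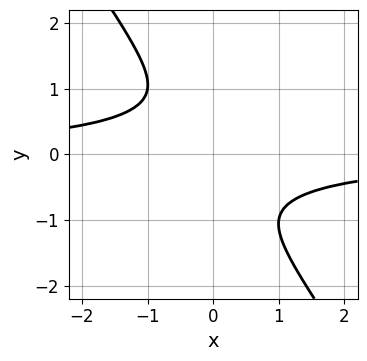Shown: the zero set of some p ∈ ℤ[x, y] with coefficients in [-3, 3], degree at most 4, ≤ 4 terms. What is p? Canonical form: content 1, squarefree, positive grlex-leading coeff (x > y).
(a) The degree is 4 — a generic line meets the curve in up to 4 points.
(b) From the axis intercepts and sections: it misses every integer gridline on the x-axis; no y-intercept at any integer in the box.
(c) Matching integer coefficients to the picture gives p.

2*x^2*y^2 - 3*x*y^3 - 3*y^4 - 2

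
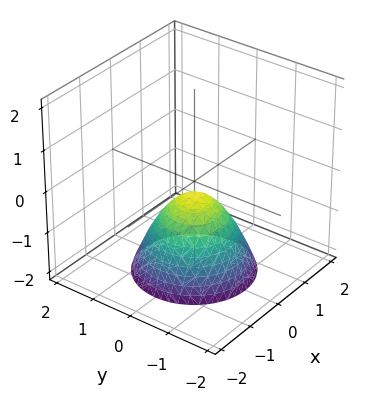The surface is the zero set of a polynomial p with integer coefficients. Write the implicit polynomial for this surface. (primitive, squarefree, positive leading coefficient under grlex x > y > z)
Degree: a generic line meets the surface in up to 2 points, so deg p = 2.
Symmetries: rotational symmetry about the z-axis ⇒ p depends on x, y only through x² + y².
From the axis intercepts and sections: a circular section at z = -2 has radius between 1 and 2; the surface avoids every integer x-axis point in the box.
Fitting integer coefficients to these (and the overall shape) gives p.

3*x^2 + 3*y^2 + 3*z + 1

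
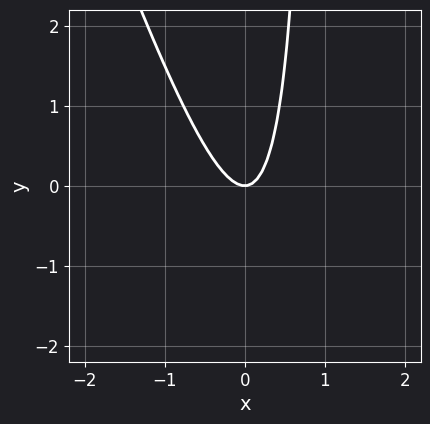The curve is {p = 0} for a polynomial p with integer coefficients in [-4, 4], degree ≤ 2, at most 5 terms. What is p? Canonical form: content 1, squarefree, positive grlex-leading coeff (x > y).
3*x^2 + x*y - y

(a) The degree is 2 — no degree-1 curve has this shape.
(b) Against the integer gridlines: one x-axis crossing is at x = 0; it crosses the y-axis at the gridline y = 0.
(c) Fitting integer coefficients to these (and the overall shape) gives p.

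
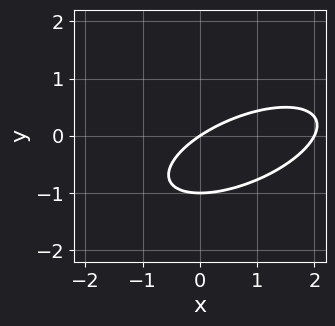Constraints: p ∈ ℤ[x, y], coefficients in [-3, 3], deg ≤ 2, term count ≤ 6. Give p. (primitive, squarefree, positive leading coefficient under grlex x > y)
x^2 - 2*x*y + 3*y^2 - 2*x + 3*y

Degree: the shape is more complex than any degree-1 curve, so deg p = 2.
Observable constraints: the x-axis gridline crossings are at x ∈ {0, 2}; the y-axis gridline crossings are at y ∈ {-1, 0}.
Solving for integer coefficients yields p as stated.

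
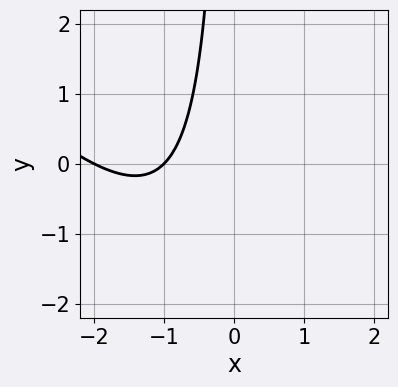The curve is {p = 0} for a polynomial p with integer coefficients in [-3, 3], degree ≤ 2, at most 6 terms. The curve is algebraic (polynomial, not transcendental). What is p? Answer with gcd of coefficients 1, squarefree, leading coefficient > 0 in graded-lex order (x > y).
x^2 + x*y + 3*x + 2

1. The degree is 2 — no degree-1 curve has this shape.
2. From the axis intercepts and sections: among the integer gridlines, it crosses the x-axis at x ∈ {-2, -1}; the curve avoids every integer y-axis point in the box.
3. The integer polynomial consistent with all of this is the stated p.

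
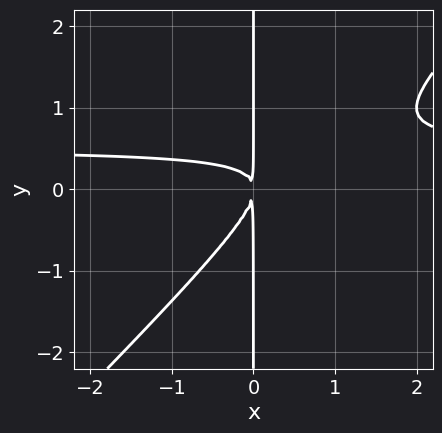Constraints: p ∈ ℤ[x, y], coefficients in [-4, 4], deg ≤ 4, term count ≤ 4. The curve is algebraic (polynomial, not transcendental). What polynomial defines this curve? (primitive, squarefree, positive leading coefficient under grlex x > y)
2*x^2*y - 2*x*y^2 - x^2

First, deg p = 3. No degree-2 curve has this shape.
Then, from the axis intercepts and sections: every point of the y-axis in the box is on the curve.
Finally, the integer polynomial consistent with all of this is the stated p.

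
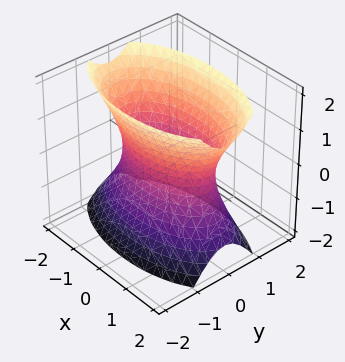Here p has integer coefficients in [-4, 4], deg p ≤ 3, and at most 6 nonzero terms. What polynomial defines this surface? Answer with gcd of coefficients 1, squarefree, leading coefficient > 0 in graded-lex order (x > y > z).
(a) Degree: one connected sheet with a waist; a quadric, so deg p = 2.
(b) Symmetries: it's symmetric under x → −x, forcing even powers of x; the y ↦ −y reflection is a symmetry, so y appears only in even powers; mirror symmetry z ↦ −z ⇒ only even powers of z.
(c) From the axis intercepts and sections: no z-intercept at any integer in the box.
(d) Solving for integer coefficients yields p as stated.

x^2 + 3*y^2 - z^2 - 2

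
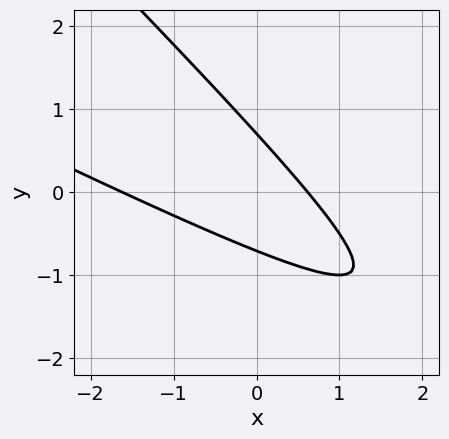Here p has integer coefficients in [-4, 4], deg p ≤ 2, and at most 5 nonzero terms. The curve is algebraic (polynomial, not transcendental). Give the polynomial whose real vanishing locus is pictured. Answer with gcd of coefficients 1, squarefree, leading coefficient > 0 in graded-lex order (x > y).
x^2 + 3*x*y + 2*y^2 + x - 1

deg p = 2. The shape is more complex than any degree-1 curve.
Putting this together gives p.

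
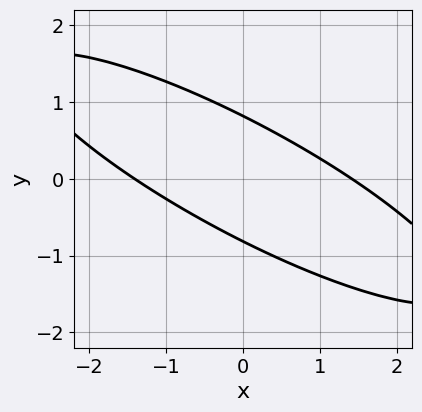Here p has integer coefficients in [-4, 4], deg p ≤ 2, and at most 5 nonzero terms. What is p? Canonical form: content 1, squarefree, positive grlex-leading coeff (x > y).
x^2 + 3*x*y + 3*y^2 - 2

The degree is 2 — the shape is more complex than any degree-1 curve.
Solving for integer coefficients yields p as stated.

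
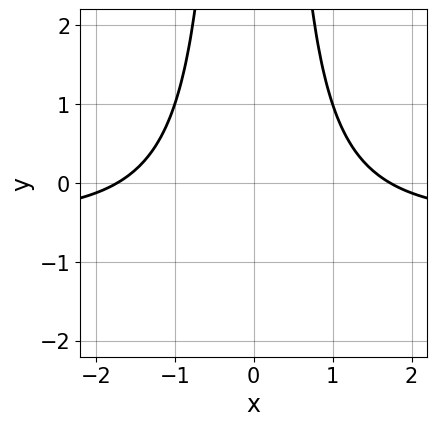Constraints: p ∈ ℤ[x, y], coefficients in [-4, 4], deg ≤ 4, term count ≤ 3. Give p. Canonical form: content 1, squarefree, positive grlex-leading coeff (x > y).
deg p = 3.
Symmetries: it's symmetric under x → −x, forcing even powers of x.
Observable constraints: it misses every integer gridline on the y-axis.
Assembling these constraints gives the stated polynomial.

2*x^2*y + x^2 - 3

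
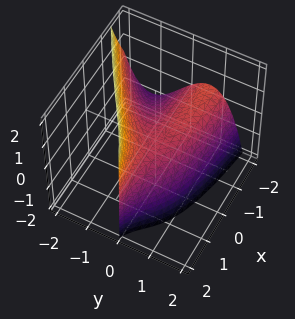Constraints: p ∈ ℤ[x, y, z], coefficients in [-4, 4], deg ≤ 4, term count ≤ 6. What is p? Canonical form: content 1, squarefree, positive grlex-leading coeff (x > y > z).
x*y^2 - 2*y^3 - 2*x*y + x*z - 2*z

(a) Degree: no degree-2 surface has this shape, so deg p = 3.
(b) Checking where it meets the axes: every point of the x-axis in the box is on the surface; one z-axis crossing is at z = 0.
(c) These observations pin down the coefficients.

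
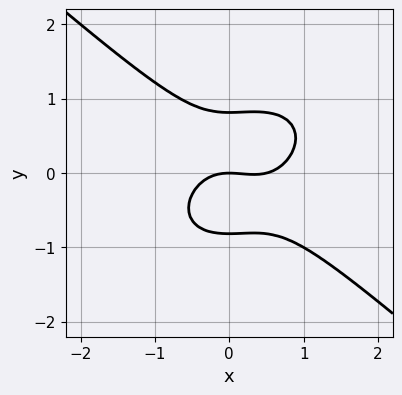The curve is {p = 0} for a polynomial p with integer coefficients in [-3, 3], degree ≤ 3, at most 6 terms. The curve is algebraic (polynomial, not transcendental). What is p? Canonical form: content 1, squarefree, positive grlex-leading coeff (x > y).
2*x^3 + 3*y^3 - x^2 - 2*y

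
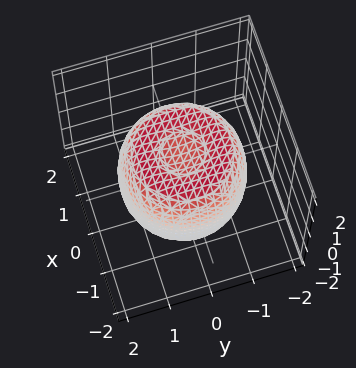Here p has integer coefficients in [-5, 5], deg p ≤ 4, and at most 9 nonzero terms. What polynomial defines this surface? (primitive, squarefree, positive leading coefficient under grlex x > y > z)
(a) deg p = 4. The shape is more complex than any degree-3 surface.
(b) Symmetries: every cross-section ⟂ z is a circle, so x, y appear only via x² + y².
(c) Observable constraints: a circular section at z = 1 has radius between 1 and 2; among the integer gridlines, it crosses the z-axis at z ∈ {-1, 1}.
(d) Putting this together gives p.

2*x^4 + 4*x^2*y^2 + 2*y^4 - 3*x^2 - 3*y^2 + 2*z^2 - 2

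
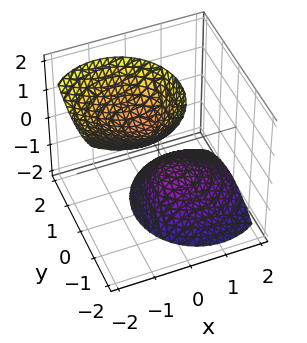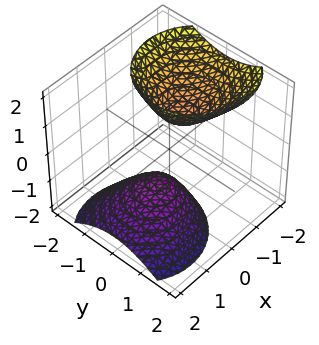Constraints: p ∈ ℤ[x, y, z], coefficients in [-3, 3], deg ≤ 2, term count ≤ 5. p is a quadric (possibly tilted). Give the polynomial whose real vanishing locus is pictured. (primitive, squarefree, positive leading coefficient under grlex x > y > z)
I count 2 distinct pieces.
Degree: the shape is more complex than any degree-1 surface, so deg p = 2.
Observable constraints: it misses every integer gridline on the y-axis; no x-intercept at any integer in the box.
Putting this together gives p.

2*x^2 + 2*x*z + 2*y^2 - z^2 + 1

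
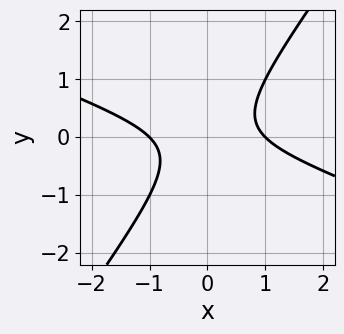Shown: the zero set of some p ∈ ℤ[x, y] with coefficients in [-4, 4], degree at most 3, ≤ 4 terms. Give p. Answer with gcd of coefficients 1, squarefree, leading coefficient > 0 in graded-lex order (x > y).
Degree: the shape is more complex than any degree-1 curve, so deg p = 2.
From the axis intercepts and sections: among the integer gridlines, it crosses the x-axis at x ∈ {-1, 1}; it misses every integer gridline on the y-axis.
Together with the visible shape, these determine p as stated.

x^2 + 2*x*y - 2*y^2 - 1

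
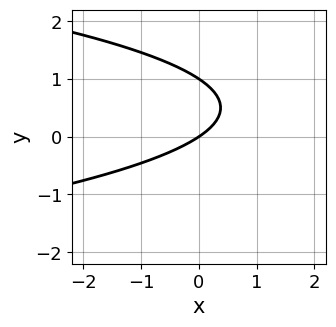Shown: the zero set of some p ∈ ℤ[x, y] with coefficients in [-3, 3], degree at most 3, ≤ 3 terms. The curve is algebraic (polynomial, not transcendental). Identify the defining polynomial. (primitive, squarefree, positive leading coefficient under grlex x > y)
3*y^2 + 2*x - 3*y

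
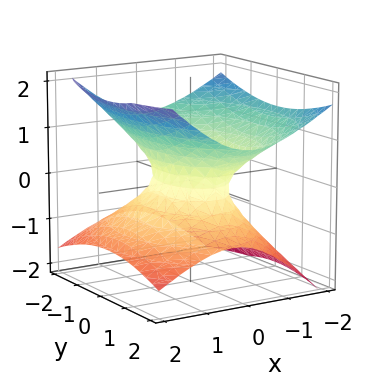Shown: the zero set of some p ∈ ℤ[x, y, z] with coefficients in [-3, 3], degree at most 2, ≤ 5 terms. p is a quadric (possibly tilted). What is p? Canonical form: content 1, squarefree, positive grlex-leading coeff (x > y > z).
2*x^2 + x*z + y^2 - 3*z^2 - 1

1. deg p = 2. A generic line meets the surface in up to 2 points.
2. From the visible intercepts: the y-axis gridline crossings are at y ∈ {-1, 1}; no z-intercept at any integer in the box.
3. Together with the visible shape, these determine p as stated.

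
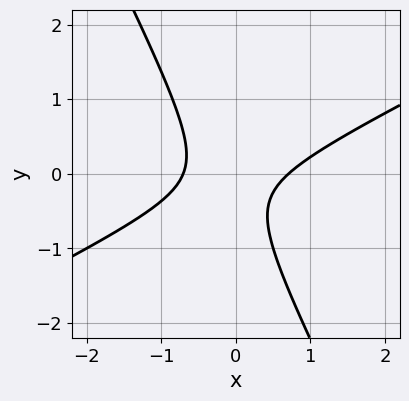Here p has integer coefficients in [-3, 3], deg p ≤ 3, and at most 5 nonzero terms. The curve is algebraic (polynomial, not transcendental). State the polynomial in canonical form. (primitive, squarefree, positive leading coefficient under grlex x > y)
2*x^2 - 3*x*y - 2*y^2 - y - 1

1. deg p = 2.
2. From the visible intercepts: no y-intercept at any integer in the box.
3. Matching integer coefficients to the picture gives p.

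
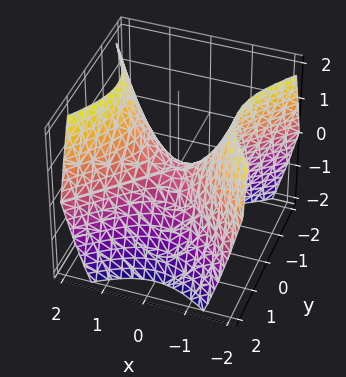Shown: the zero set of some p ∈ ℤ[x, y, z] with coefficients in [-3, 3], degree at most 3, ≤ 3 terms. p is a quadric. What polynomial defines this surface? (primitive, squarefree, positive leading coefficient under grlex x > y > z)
x^2 - y^2 - z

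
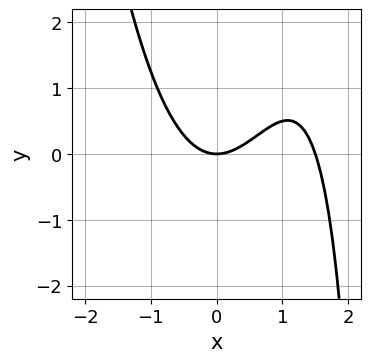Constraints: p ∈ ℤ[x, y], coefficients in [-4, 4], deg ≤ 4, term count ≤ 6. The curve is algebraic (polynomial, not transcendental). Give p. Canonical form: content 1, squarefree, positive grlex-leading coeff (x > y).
(a) Degree: the shape is more complex than any degree-2 curve, so deg p = 3.
(b) Against the integer gridlines: it meets the y-axis at y = 0 (among the integer gridlines); it meets the x-axis at x = 0 (among the integer gridlines).
(c) The integer polynomial consistent with all of this is the stated p.

2*x^3 - 3*x^2 - x*y + 3*y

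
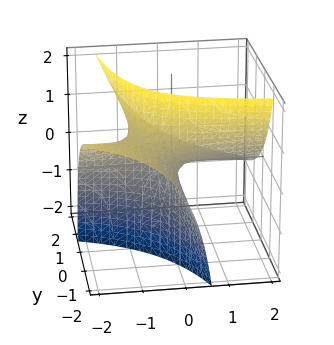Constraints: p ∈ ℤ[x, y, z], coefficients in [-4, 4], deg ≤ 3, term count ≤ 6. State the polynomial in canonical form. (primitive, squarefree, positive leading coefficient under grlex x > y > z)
(a) Degree: no degree-1 surface has this shape, so deg p = 2.
(b) From the axis intercepts and sections: the visible y-axis segment lies entirely on the surface; it meets the z-axis at z = 0 (among the integer gridlines).
(c) Together with the visible shape, these determine p as stated.

x*y + x*z + y*z + z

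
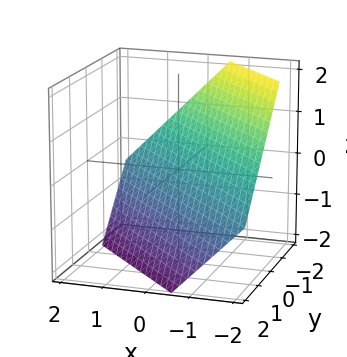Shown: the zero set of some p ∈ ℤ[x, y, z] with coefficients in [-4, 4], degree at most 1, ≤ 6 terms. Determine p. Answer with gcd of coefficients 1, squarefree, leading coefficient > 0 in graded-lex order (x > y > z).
First, degree: every cross-section is a straight line — this is a plane, so deg p = 1.
Finally, the integer polynomial consistent with all of this is the stated p.

3*x + 3*y + 3*z + 2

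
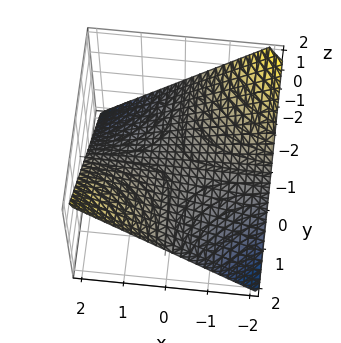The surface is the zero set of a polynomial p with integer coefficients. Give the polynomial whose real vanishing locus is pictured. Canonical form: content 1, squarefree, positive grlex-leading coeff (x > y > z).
x*y - 2*z

1. Degree: a hyperbolic paraboloid; a quadric, so deg p = 2.
2. From the axis intercepts and sections: every point of the x-axis in the box is on the surface; the visible y-axis segment lies entirely on the surface.
3. Together with the visible shape, these determine p as stated.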